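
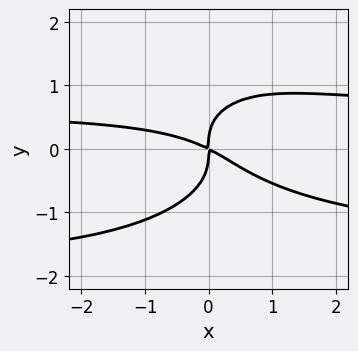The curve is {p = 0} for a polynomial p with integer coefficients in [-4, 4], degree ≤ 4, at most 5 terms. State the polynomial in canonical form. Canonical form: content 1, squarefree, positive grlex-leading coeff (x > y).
1. Degree: a generic line meets the curve in up to 4 points, so deg p = 4.
2. Reading off the gridlines: one y-axis crossing is at y = 0; it meets the x-axis at x = 0 (among the integer gridlines).
3. Together with the visible shape, these determine p as stated.

x^2*y^2 + 2*y^4 + x^2*y - x^2 - 2*x*y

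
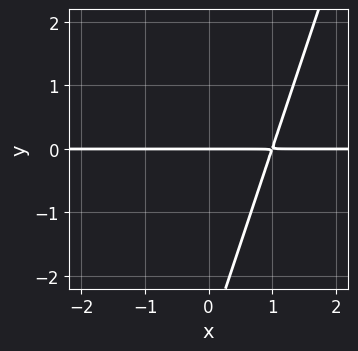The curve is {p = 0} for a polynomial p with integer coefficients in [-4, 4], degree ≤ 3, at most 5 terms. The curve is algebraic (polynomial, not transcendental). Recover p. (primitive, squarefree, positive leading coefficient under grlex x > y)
deg p = 2. A generic line meets the curve in up to 2 points.
Against the integer gridlines: the visible x-axis segment lies entirely on the curve; it crosses the y-axis at the gridline y = 0.
Putting this together gives p.

3*x*y - y^2 - 3*y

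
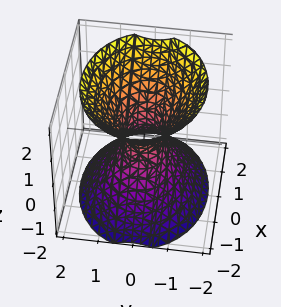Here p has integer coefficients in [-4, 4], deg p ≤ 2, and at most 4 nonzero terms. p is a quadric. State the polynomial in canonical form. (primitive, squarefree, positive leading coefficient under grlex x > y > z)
2*x^2 + 3*y^2 - 2*z^2 - 1

1. The degree is 2 — one connected sheet with a waist; a quadric.
2. Symmetries: it's symmetric under y → −y, forcing even powers of y; mirror symmetry x ↦ −x ⇒ only even powers of x; it's symmetric under z → −z, forcing even powers of z.
3. Observable constraints: no z-intercept at any integer in the box.
4. Solving for integer coefficients yields p as stated.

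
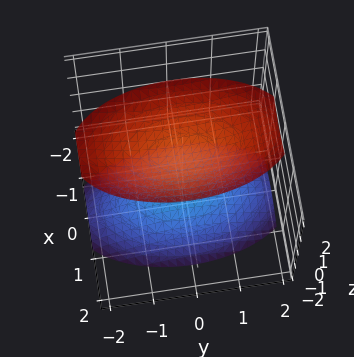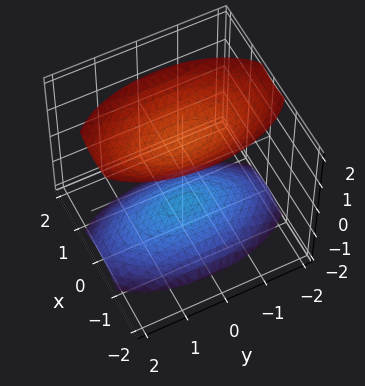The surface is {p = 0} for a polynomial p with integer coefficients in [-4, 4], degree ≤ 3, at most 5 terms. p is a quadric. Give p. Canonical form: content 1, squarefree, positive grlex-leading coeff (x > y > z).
First, there are 2 components. They look like related sheets of one shape, so recover p as a whole.
Next, the degree is 2 — two sheets facing apart; a quadric.
Then, symmetries: the y ↦ −y reflection is a symmetry, so y appears only in even powers; the z ↦ −z reflection is a symmetry, so z appears only in even powers; the x ↦ −x reflection is a symmetry, so x appears only in even powers.
Next, reading off the gridlines: no x-intercept at any integer in the box; it misses every integer gridline on the y-axis.
Finally, matching integer coefficients to the picture gives p.

3*x^2 + y^2 - 2*z^2 + 3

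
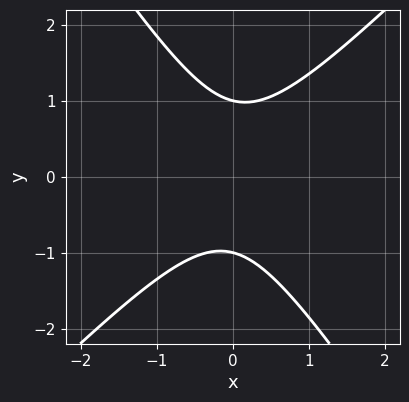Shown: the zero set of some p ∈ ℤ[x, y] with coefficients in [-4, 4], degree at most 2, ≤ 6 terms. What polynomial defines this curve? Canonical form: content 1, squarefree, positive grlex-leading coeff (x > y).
(a) Degree: the shape is more complex than any degree-1 curve, so deg p = 2.
(b) Checking where it meets the axes: the y-axis gridline crossings are at y ∈ {-1, 1}; the curve avoids every integer x-axis point in the box.
(c) Fitting integer coefficients to these (and the overall shape) gives p.

3*x^2 - x*y - 2*y^2 + 2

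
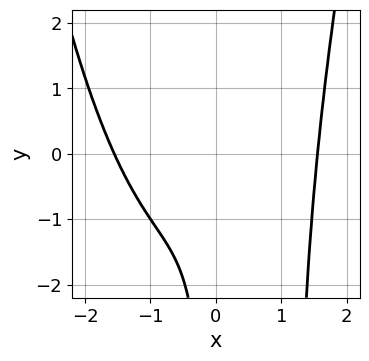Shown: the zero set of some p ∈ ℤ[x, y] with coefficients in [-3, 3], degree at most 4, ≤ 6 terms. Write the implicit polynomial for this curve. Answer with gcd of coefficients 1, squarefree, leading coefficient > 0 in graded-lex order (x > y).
x^4 - x^2*y - 2*x^2 + x*y - 1

(a) Degree: a generic line meets the curve in up to 4 points, so deg p = 4.
(b) From the visible intercepts: no y-intercept at any integer in the box.
(c) Fitting integer coefficients to these (and the overall shape) gives p.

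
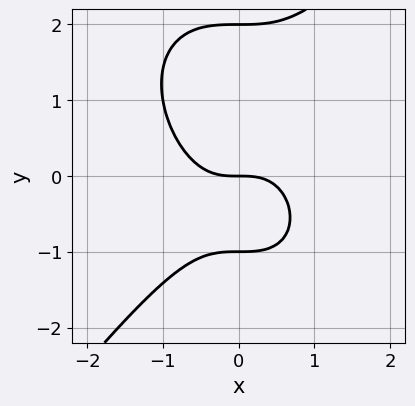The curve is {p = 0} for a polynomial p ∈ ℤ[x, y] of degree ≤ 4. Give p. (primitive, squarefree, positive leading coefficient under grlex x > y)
First, the degree is 3 — a generic line meets the curve in up to 3 points.
Next, observable constraints: the y-axis gridline crossings are at y ∈ {-1, 0, 2}; one x-axis crossing is at x = 0.
Finally, matching integer coefficients to the picture gives p.

2*x^3 - y^3 + y^2 + 2*y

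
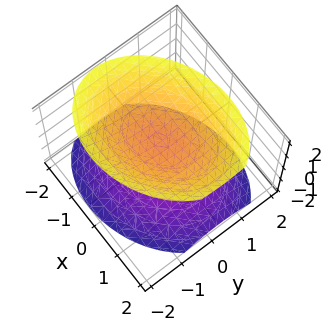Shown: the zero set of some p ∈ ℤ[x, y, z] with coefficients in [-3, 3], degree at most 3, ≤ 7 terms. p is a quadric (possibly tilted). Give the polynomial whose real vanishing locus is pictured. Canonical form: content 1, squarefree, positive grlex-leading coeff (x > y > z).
(a) I count 2 distinct pieces. Treating them together as one polynomial.
(b) deg p = 2. No degree-1 surface has this shape.
(c) From the axis intercepts and sections: no x-intercept at any integer in the box; among the integer gridlines, it crosses the z-axis at z ∈ {-1, 1}.
(d) Fitting integer coefficients to these (and the overall shape) gives p.

2*x^2 - x*y + 3*y^2 - 3*z^2 + 3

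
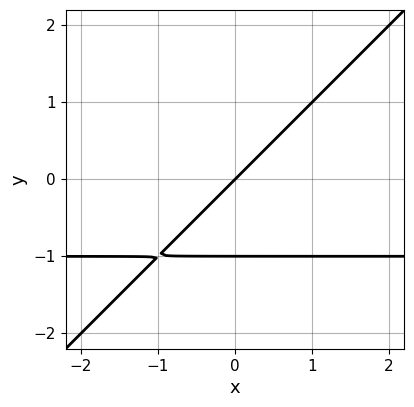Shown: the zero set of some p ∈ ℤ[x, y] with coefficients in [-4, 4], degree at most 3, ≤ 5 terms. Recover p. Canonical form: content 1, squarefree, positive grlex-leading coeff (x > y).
x*y - y^2 + x - y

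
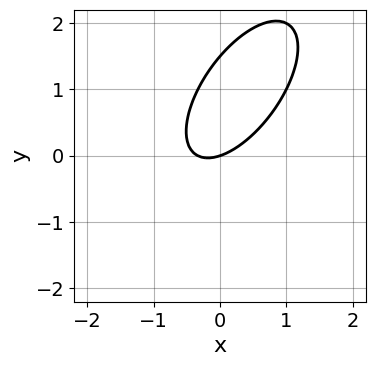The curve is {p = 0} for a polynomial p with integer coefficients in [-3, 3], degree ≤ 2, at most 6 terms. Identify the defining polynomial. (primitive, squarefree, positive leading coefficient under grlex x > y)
3*x^2 - 3*x*y + 2*y^2 + x - 3*y

First, degree: the shape is more complex than any degree-1 curve, so deg p = 2.
Then, from the axis intercepts and sections: it crosses the y-axis at the gridline y = 0; one x-axis crossing is at x = 0.
Finally, fitting integer coefficients to these (and the overall shape) gives p.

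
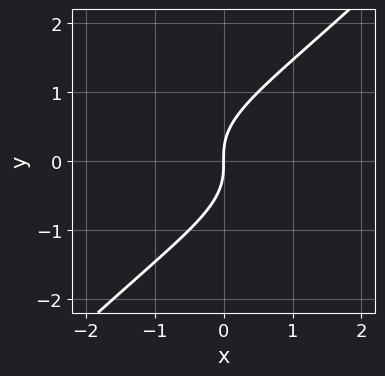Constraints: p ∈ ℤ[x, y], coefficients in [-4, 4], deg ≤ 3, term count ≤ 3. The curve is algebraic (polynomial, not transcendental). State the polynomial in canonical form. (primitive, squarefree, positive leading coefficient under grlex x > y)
x*y^2 - y^3 + x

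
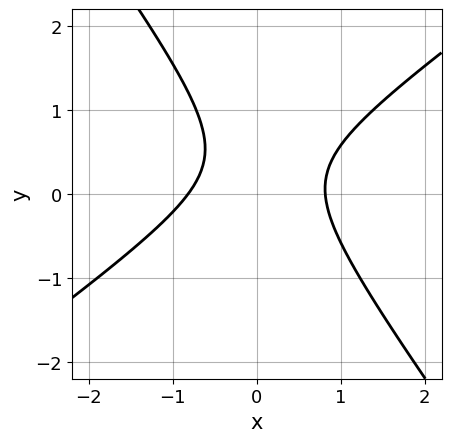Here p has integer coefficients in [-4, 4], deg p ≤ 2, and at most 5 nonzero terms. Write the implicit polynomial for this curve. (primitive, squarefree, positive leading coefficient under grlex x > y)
3*x^2 - 2*x*y - 3*y^2 + 2*y - 2

(a) The degree is 2 — no degree-1 curve has this shape.
(b) Observable constraints: it misses every integer gridline on the y-axis.
(c) Putting this together gives p.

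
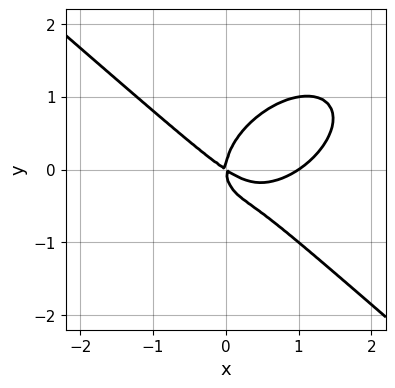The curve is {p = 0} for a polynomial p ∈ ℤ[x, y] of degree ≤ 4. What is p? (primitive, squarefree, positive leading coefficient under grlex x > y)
2*x^3 + 3*y^3 - 2*x^2 - 3*x*y

deg p = 3. The shape is more complex than any degree-2 curve.
Against the integer gridlines: among the integer gridlines, it crosses the x-axis at x ∈ {0, 1}; it crosses the y-axis at the gridline y = 0.
Fitting integer coefficients to these (and the overall shape) gives p.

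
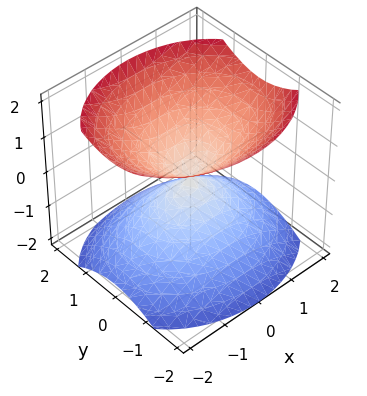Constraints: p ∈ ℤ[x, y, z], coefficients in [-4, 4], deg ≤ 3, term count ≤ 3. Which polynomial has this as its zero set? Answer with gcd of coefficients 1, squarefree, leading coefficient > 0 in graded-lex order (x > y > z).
(a) The picture has 2 separate pieces.
(b) The degree is 2 — two nappes meeting at a single point; a quadric.
(c) Symmetries: it's symmetric under z → −z, forcing even powers of z; it's symmetric under y → −y, forcing even powers of y; the x ↦ −x reflection is a symmetry, so x appears only in even powers.
(d) From the visible intercepts: one y-axis crossing is at y = 0; it meets the x-axis at x = 0 (among the integer gridlines).
(e) Putting this together gives p.

2*x^2 + 3*y^2 - 3*z^2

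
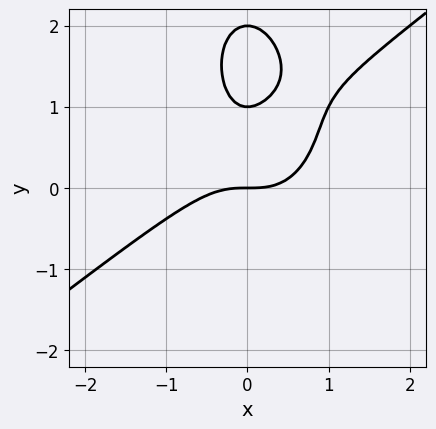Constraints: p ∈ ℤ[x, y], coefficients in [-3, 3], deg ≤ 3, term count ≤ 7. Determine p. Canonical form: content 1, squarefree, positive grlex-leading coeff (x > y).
(a) The degree is 3 — a generic line meets the curve in up to 3 points.
(b) Reading off the gridlines: among the integer gridlines, it crosses the y-axis at y ∈ {0, 1, 2}; one x-axis crossing is at x = 0.
(c) The integer polynomial consistent with all of this is the stated p.

2*x^3 - 2*x^2*y - y^3 + 3*y^2 - 2*y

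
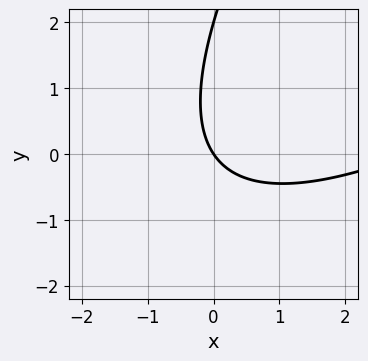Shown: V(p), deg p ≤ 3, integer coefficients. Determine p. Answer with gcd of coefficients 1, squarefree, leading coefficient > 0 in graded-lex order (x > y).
First, the degree is 2 — a generic line meets the curve in up to 2 points.
Then, checking where it meets the axes: it meets the x-axis at x = 0 (among the integer gridlines); the y-axis gridline crossings are at y ∈ {0, 2}.
Finally, solving for integer coefficients yields p as stated.

x^2 - 2*x*y + y^2 - 3*x - 2*y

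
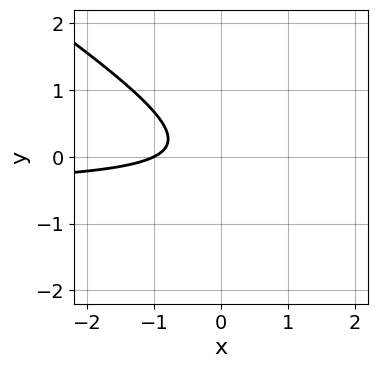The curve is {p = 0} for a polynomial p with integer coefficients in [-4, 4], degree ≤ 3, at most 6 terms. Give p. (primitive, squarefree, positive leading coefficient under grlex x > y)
2*x*y + 3*y^2 + x + 1

1. The degree is 2 — a generic line meets the curve in up to 2 points.
2. From the axis intercepts and sections: the curve avoids every integer y-axis point in the box; one x-axis crossing is at x = -1.
3. Fitting integer coefficients to these (and the overall shape) gives p.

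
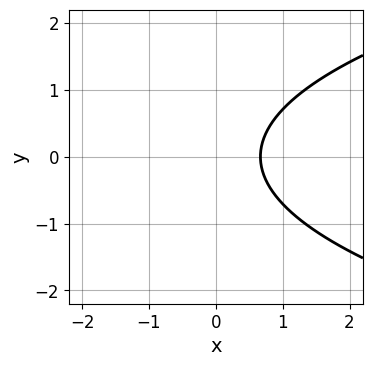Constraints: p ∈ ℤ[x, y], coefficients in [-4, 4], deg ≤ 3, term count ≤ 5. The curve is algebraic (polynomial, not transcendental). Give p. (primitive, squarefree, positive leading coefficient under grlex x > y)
2*y^2 - 3*x + 2

(a) Degree: the shape is more complex than any degree-1 curve, so deg p = 2.
(b) Symmetries: the y ↦ −y reflection is a symmetry, so y appears only in even powers.
(c) Reading off the gridlines: the curve avoids every integer y-axis point in the box.
(d) Together with the visible shape, these determine p as stated.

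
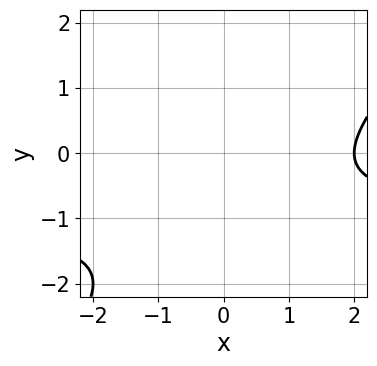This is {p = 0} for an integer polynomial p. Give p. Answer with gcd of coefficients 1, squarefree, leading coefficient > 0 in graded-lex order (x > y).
x*y - y^2 + x - 2*y - 2

First, degree: no degree-1 curve has this shape, so deg p = 2.
Next, against the integer gridlines: the curve avoids every integer y-axis point in the box; one x-axis crossing is at x = 2.
Finally, fitting integer coefficients to these (and the overall shape) gives p.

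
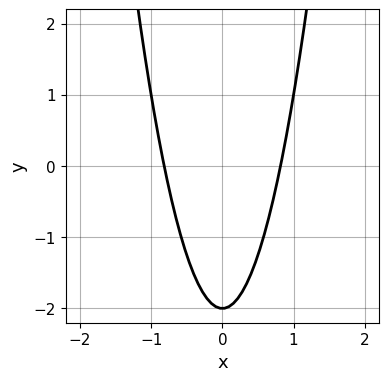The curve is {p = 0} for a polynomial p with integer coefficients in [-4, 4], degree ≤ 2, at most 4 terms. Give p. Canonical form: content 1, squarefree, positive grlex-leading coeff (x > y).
3*x^2 - y - 2

First, deg p = 2.
Then, symmetries: it's symmetric under x → −x, forcing even powers of x.
Then, against the integer gridlines: one y-axis crossing is at y = -2.
Finally, these observations pin down the coefficients.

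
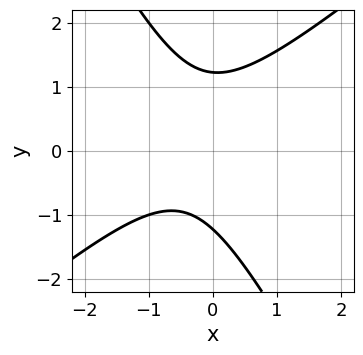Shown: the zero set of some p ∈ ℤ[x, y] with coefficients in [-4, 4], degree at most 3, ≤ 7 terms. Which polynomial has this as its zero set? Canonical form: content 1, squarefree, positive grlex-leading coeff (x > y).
1. Degree: no degree-1 curve has this shape, so deg p = 2.
2. Observable constraints: the curve avoids every integer x-axis point in the box.
3. The integer polynomial consistent with all of this is the stated p.

3*x^2 - 2*x*y - 2*y^2 + 2*x + 3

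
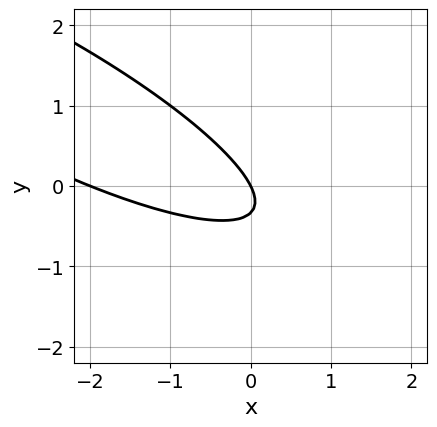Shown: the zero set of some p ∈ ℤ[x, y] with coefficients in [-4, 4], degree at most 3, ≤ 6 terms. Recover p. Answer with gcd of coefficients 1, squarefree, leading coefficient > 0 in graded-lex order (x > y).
(a) Degree: no degree-1 curve has this shape, so deg p = 2.
(b) Reading off the gridlines: it crosses the y-axis at the gridline y = 0; among the integer gridlines, it crosses the x-axis at x ∈ {-2, 0}.
(c) Putting this together gives p.

x^2 + 3*x*y + 3*y^2 + 2*x + y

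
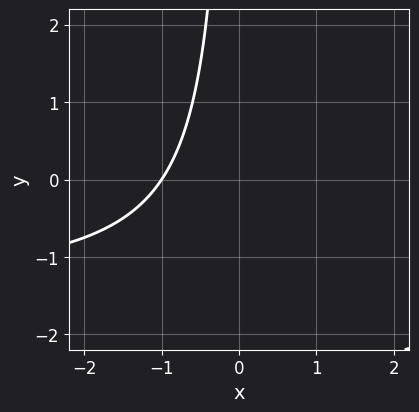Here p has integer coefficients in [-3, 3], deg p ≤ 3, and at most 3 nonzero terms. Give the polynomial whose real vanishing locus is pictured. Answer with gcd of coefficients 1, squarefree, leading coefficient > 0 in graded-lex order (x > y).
1. deg p = 2. No degree-1 curve has this shape.
2. Observable constraints: the curve avoids every integer y-axis point in the box; one x-axis crossing is at x = -1.
3. Assembling these constraints gives the stated polynomial.

2*x*y + 3*x + 3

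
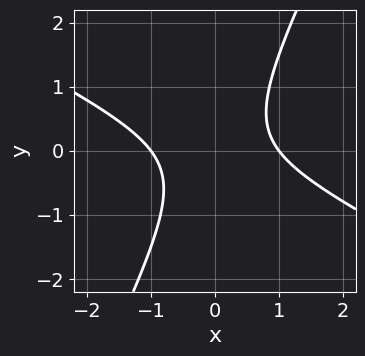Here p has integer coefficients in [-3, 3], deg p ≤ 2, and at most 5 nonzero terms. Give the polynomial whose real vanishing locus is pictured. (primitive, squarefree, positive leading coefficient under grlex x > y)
2*x^2 + 3*x*y - 2*y^2 - 2

1. The degree is 2 — the shape is more complex than any degree-1 curve.
2. Observable constraints: among the integer gridlines, it crosses the x-axis at x ∈ {-1, 1}; the curve avoids every integer y-axis point in the box.
3. These observations pin down the coefficients.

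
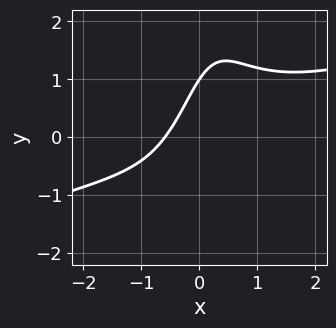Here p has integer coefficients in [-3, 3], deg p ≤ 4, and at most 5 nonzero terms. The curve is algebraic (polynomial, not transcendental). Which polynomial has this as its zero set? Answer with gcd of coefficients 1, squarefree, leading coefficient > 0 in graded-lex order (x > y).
x^3 - 3*x^2*y + 3*x - 2*y + 2

Degree: the shape is more complex than any degree-2 curve, so deg p = 3.
From the visible intercepts: it meets the y-axis at y = 1 (among the integer gridlines).
Fitting integer coefficients to these (and the overall shape) gives p.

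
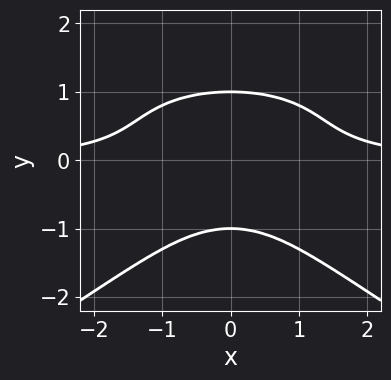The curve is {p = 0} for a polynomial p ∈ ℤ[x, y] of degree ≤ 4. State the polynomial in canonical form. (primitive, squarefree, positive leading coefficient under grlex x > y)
x^2*y^2 - 3*y^4 - 3*x^2*y + 3

(a) Degree: the shape is more complex than any degree-3 curve, so deg p = 4.
(b) Symmetries: it's symmetric under x → −x, forcing even powers of x.
(c) Observable constraints: the curve avoids every integer x-axis point in the box; among the integer gridlines, it crosses the y-axis at y ∈ {-1, 1}.
(d) These observations pin down the coefficients.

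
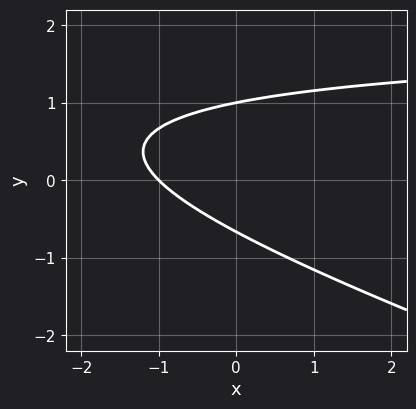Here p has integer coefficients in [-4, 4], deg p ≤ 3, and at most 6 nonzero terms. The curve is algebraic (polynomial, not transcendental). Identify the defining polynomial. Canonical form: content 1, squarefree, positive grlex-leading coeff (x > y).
1. deg p = 2. No degree-1 curve has this shape.
2. From the axis intercepts and sections: it crosses the y-axis at the gridline y = 1; it meets the x-axis at x = -1 (among the integer gridlines).
3. Fitting integer coefficients to these (and the overall shape) gives p.

x*y + 3*y^2 - 2*x - y - 2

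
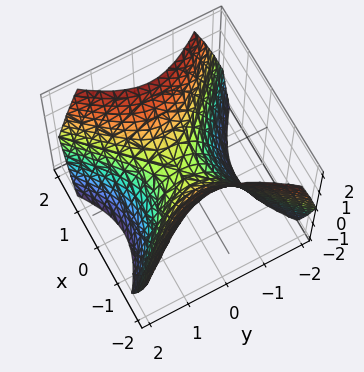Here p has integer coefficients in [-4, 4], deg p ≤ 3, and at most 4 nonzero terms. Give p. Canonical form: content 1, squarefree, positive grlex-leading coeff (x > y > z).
First, degree: a saddle surface; a quadric, so deg p = 2.
Then, symmetries: it's symmetric under y → −y, forcing even powers of y; mirror symmetry x ↦ −x ⇒ only even powers of x.
Then, observable constraints: it meets the z-axis at z = 0 (among the integer gridlines); it meets the y-axis at y = 0 (among the integer gridlines); one x-axis crossing is at x = 0.
Finally, putting this together gives p.

x^2 - y^2 - z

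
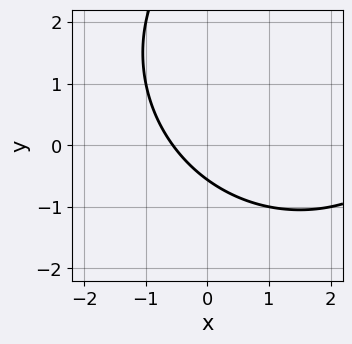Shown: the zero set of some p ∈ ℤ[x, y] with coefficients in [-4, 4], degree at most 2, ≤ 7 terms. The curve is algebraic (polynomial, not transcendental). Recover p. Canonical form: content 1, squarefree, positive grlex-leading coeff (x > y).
x^2 + y^2 - 3*x - 3*y - 2

1. deg p = 2. The shape is more complex than any degree-1 curve.
2. Solving for integer coefficients yields p as stated.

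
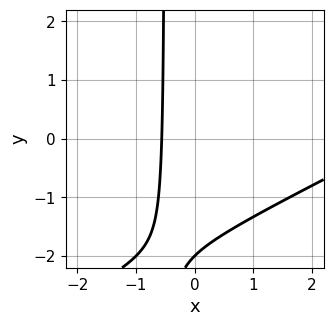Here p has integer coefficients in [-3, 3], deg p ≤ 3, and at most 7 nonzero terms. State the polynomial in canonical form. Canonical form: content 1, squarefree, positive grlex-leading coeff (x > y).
x^2 - 2*x*y - 3*x - y - 2

1. The degree is 2 — a generic line meets the curve in up to 2 points.
2. Reading off the gridlines: one y-axis crossing is at y = -2.
3. Together with the visible shape, these determine p as stated.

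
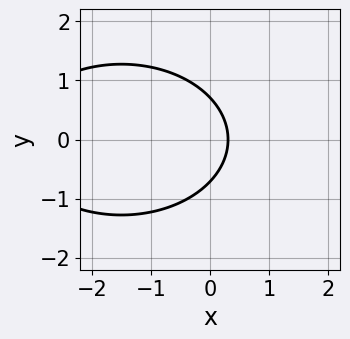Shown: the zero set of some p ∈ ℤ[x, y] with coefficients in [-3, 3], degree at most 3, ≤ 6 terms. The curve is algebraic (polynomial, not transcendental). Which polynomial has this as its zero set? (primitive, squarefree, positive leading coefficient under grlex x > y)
1. deg p = 2. The shape is more complex than any degree-1 curve.
2. Symmetries: it's symmetric under y → −y, forcing even powers of y.
3. The integer polynomial consistent with all of this is the stated p.

x^2 + 2*y^2 + 3*x - 1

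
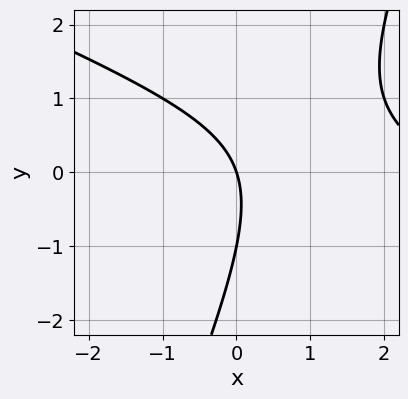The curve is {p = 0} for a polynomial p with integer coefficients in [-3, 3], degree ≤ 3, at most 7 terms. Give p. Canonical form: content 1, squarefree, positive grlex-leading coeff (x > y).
x^2 + 2*x*y - y^2 - 3*x - y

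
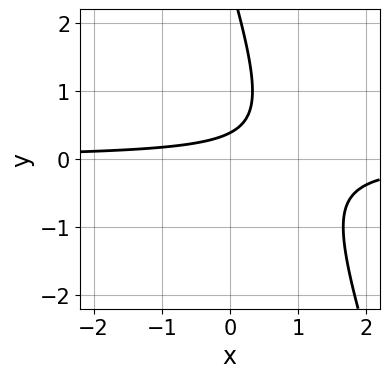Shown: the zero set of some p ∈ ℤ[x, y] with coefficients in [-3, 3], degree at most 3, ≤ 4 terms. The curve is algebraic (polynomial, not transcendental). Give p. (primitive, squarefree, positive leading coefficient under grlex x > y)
The degree is 2 — the shape is more complex than any degree-1 curve.
Reading off the gridlines: it misses every integer gridline on the x-axis.
These observations pin down the coefficients.

3*x*y + y^2 - 3*y + 1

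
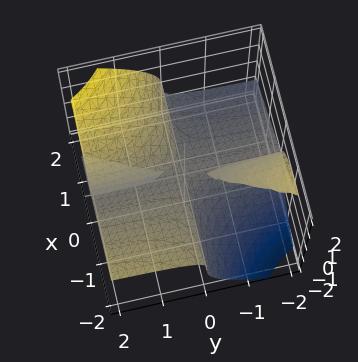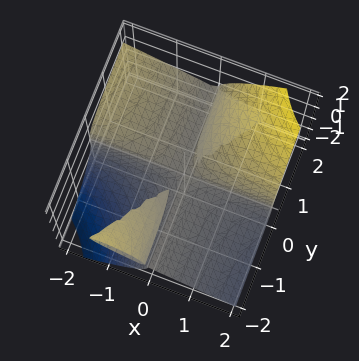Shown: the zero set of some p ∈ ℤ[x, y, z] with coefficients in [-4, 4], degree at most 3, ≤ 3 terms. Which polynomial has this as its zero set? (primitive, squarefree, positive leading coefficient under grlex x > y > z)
I count 3 distinct pieces.
deg p = 3.
From the visible intercepts: every point of the y-axis in the box is on the surface; it meets the z-axis at z = 0 (among the integer gridlines).
Matching integer coefficients to the picture gives p.

x^2*y + 2*x*y*z - 2*z^3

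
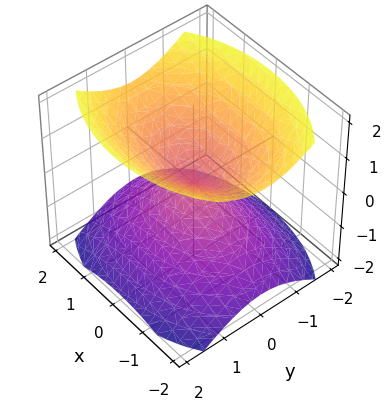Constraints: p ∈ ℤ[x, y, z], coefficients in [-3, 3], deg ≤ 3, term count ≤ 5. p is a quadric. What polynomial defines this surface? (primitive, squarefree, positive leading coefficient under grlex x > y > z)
x^2 + 2*y^2 - 2*z^2

1. The picture has 2 separate pieces. They look like related sheets of one shape, so recover p as a whole.
2. The degree is 2 — a double cone through the origin; a quadric.
3. Symmetries: it's symmetric under z → −z, forcing even powers of z; the x ↦ −x reflection is a symmetry, so x appears only in even powers; it's symmetric under y → −y, forcing even powers of y.
4. Observable constraints: it crosses the y-axis at the gridline y = 0; one z-axis crossing is at z = 0; one x-axis crossing is at x = 0.
5. The integer polynomial consistent with all of this is the stated p.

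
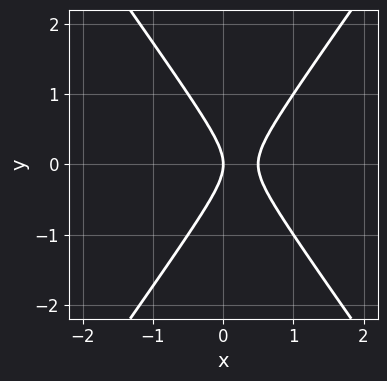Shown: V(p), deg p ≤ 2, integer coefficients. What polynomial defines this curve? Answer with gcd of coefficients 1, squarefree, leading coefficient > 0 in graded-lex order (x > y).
2*x^2 - y^2 - x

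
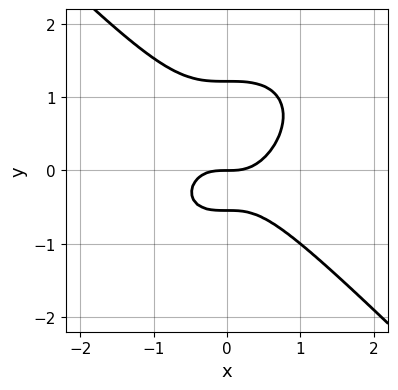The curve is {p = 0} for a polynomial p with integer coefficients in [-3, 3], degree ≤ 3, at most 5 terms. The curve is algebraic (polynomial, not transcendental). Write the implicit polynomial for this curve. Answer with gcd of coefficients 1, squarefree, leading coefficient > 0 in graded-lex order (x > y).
(a) Degree: no degree-2 curve has this shape, so deg p = 3.
(b) From the visible intercepts: it crosses the x-axis at the gridline x = 0; it crosses the y-axis at the gridline y = 0.
(c) Fitting integer coefficients to these (and the overall shape) gives p.

3*x^3 + 3*y^3 - 2*y^2 - 2*y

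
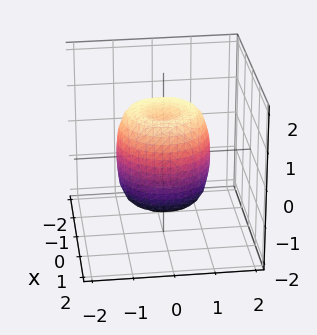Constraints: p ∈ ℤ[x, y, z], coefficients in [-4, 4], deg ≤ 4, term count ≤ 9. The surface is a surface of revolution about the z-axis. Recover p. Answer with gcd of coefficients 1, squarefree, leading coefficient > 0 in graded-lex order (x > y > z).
2*x^4 + 4*x^2*y^2 + 2*y^4 - 2*x^2 - 2*y^2 + z^2 - 1

First, the degree is 4 — a generic line meets the surface in up to 4 points.
Then, symmetry: the z-axis is an axis of rotation, so x and y enter only as x² + y².
Next, from the axis intercepts and sections: a circular section at z = 1 has radius exactly 1; among the integer gridlines, it crosses the z-axis at z ∈ {-1, 1}.
Finally, fitting integer coefficients to these (and the overall shape) gives p.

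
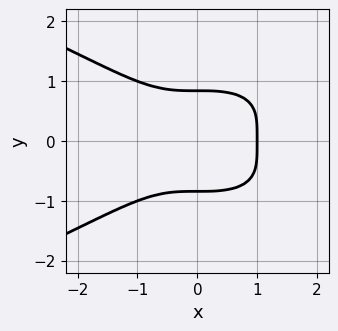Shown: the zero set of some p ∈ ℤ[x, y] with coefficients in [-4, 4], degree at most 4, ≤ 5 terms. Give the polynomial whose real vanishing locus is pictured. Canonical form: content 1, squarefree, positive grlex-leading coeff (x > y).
(a) deg p = 4. The shape is more complex than any degree-3 curve.
(b) Symmetries: mirror symmetry y ↦ −y ⇒ only even powers of y.
(c) Reading off the gridlines: it meets the x-axis at x = 1 (among the integer gridlines).
(d) Matching integer coefficients to the picture gives p.

2*y^4 + x^3 - 1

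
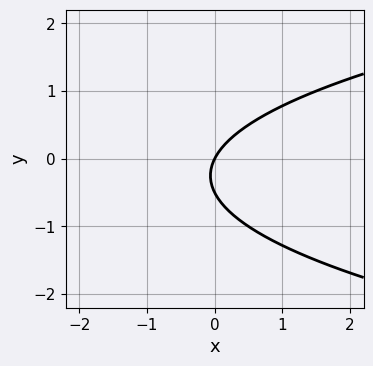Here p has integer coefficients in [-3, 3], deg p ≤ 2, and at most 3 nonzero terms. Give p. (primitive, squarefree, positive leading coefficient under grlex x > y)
2*y^2 - 2*x + y

(a) The degree is 2 — the shape is more complex than any degree-1 curve.
(b) Against the integer gridlines: one x-axis crossing is at x = 0; it meets the y-axis at y = 0 (among the integer gridlines).
(c) Putting this together gives p.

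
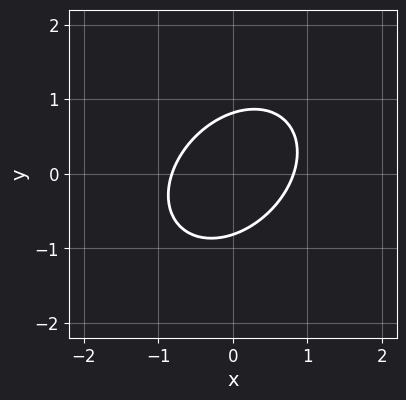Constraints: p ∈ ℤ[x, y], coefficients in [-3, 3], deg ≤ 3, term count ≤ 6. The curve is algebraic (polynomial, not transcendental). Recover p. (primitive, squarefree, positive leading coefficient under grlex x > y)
3*x^2 - 2*x*y + 3*y^2 - 2

(a) The degree is 2 — no degree-1 curve has this shape.
(b) The integer polynomial consistent with all of this is the stated p.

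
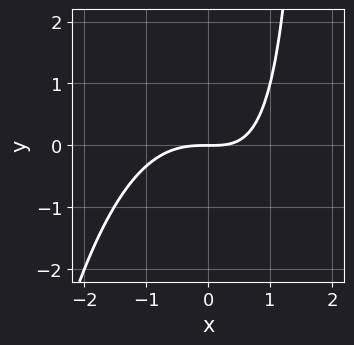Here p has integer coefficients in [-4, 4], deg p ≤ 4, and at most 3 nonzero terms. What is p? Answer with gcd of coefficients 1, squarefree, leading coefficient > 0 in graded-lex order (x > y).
1. Degree: the shape is more complex than any degree-2 curve, so deg p = 3.
2. Reading off the gridlines: one y-axis crossing is at y = 0; one x-axis crossing is at x = 0.
3. Fitting integer coefficients to these (and the overall shape) gives p.

x^3 + x*y - 2*y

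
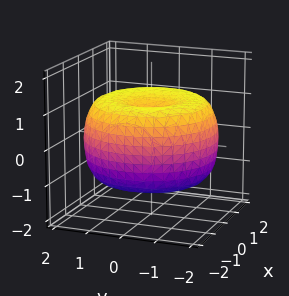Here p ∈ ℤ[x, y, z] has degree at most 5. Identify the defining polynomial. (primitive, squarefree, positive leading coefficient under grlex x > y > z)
1. deg p = 4.
2. By symmetry, every cross-section ⟂ z is a circle, so x, y appear only via x² + y².
3. From the axis intercepts and sections: a circular section at z = 0 has radius between 1 and 2.
4. These observations pin down the coefficients.

x^4 + 2*x^2*y^2 + y^4 - 3*x^2 - 3*y^2 + 3*z^2 - 2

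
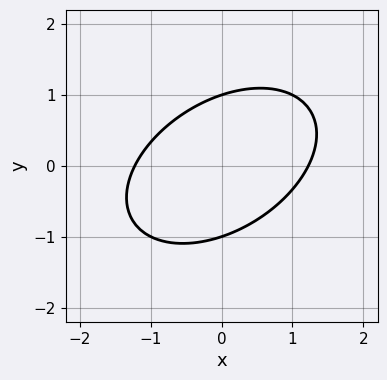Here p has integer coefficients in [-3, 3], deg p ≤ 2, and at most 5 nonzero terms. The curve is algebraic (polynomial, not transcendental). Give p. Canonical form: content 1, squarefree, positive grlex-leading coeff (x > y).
The degree is 2 — the shape is more complex than any degree-1 curve.
Against the integer gridlines: among the integer gridlines, it crosses the y-axis at y ∈ {-1, 1}.
Assembling these constraints gives the stated polynomial.

2*x^2 - 2*x*y + 3*y^2 - 3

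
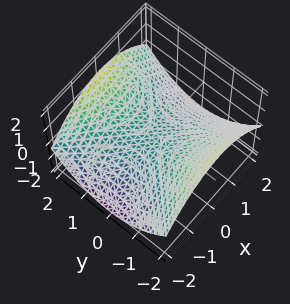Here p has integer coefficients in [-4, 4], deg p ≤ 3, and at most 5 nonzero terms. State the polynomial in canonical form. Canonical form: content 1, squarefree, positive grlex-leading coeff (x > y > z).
x^2 - y^2 + 3*z

The degree is 2 — a hyperbolic paraboloid; a quadric.
Symmetries: mirror symmetry x ↦ −x ⇒ only even powers of x; the y ↦ −y reflection is a symmetry, so y appears only in even powers.
Against the integer gridlines: one z-axis crossing is at z = 0; it meets the x-axis at x = 0 (among the integer gridlines); one y-axis crossing is at y = 0.
Putting this together gives p.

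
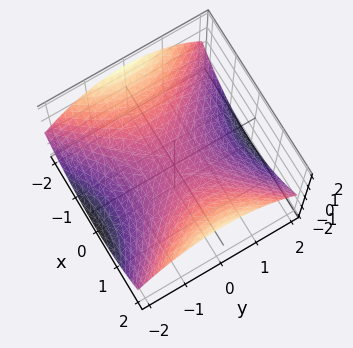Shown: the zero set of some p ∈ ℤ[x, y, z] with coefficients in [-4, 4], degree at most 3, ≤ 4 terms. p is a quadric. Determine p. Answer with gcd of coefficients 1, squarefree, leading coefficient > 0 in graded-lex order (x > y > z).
1. deg p = 2.
2. Symmetries: it's symmetric under x → −x, forcing even powers of x; the y ↦ −y reflection is a symmetry, so y appears only in even powers.
3. Against the integer gridlines: one x-axis crossing is at x = 0; it meets the z-axis at z = 0 (among the integer gridlines).
4. These observations pin down the coefficients.

x^2 - y^2 - 3*z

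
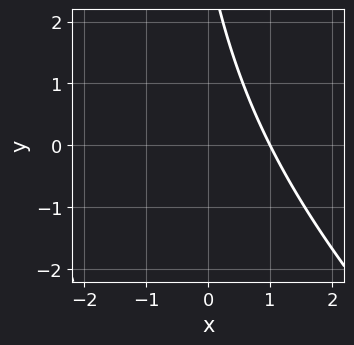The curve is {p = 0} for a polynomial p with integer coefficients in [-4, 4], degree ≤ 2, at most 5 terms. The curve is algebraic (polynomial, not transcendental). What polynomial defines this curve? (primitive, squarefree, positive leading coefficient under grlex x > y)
x^2 + x*y + 2*x + y - 3

deg p = 2. No degree-1 curve has this shape.
Reading off the gridlines: the curve avoids every integer y-axis point in the box; one x-axis crossing is at x = 1.
Solving for integer coefficients yields p as stated.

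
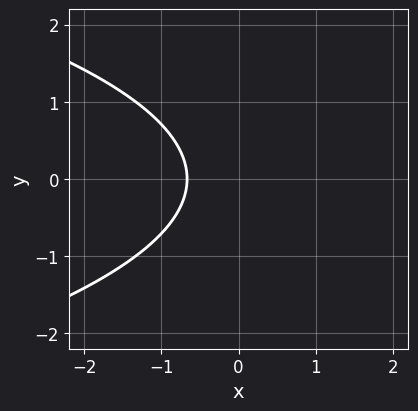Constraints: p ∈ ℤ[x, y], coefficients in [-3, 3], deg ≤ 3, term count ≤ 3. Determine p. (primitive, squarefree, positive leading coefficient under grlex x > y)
deg p = 2.
Symmetries: it's symmetric under y → −y, forcing even powers of y.
Reading off the gridlines: the curve avoids every integer y-axis point in the box.
These observations pin down the coefficients.

2*y^2 + 3*x + 2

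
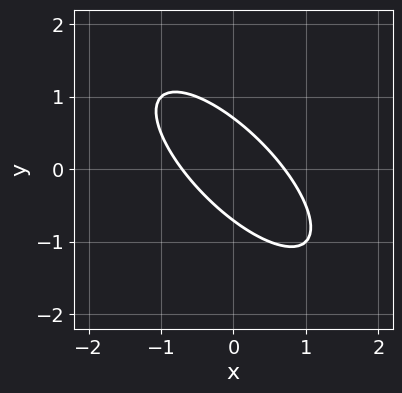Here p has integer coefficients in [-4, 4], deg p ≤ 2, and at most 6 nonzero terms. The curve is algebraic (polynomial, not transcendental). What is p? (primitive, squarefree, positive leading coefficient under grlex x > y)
1. Degree: a generic line meets the curve in up to 2 points, so deg p = 2.
2. Matching integer coefficients to the picture gives p.

2*x^2 + 3*x*y + 2*y^2 - 1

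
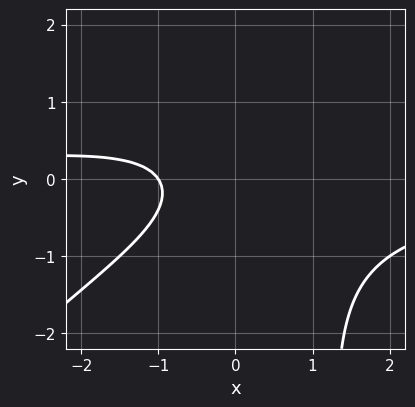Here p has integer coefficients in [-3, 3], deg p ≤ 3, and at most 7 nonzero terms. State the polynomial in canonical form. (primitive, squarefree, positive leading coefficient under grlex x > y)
2*x^2*y - 2*x*y^2 + 3*y^2 + 3*x + 3

(a) The degree is 3 — no degree-2 curve has this shape.
(b) Against the integer gridlines: no y-intercept at any integer in the box; it meets the x-axis at x = -1 (among the integer gridlines).
(c) Putting this together gives p.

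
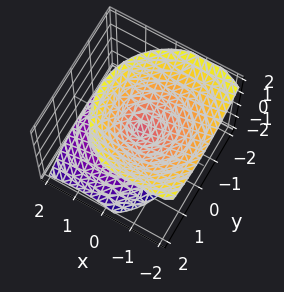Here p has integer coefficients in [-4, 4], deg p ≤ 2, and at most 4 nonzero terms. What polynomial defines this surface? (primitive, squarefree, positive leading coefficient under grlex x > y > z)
x^2 + x*z + y^2 - z^2

First, I count 2 distinct pieces. Treating them together as one polynomial.
Then, the degree is 2 — the shape is more complex than any degree-1 surface.
Then, checking where it meets the axes: one x-axis crossing is at x = 0; one z-axis crossing is at z = 0.
Finally, putting this together gives p.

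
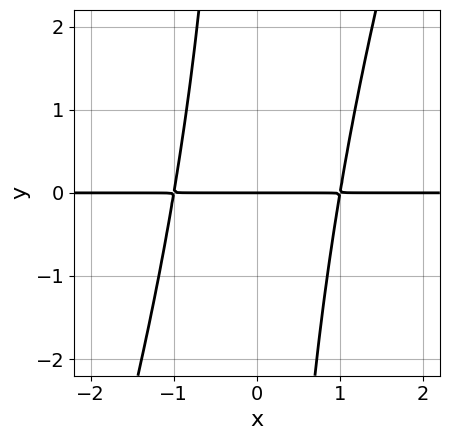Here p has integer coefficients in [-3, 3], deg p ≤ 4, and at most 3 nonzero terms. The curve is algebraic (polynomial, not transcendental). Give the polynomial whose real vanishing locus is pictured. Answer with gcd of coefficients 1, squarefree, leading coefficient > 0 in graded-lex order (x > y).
3*x^2*y - x*y^2 - 3*y

(a) Degree: the shape is more complex than any degree-2 curve, so deg p = 3.
(b) Reading off the gridlines: the visible x-axis segment lies entirely on the curve; it crosses the y-axis at the gridline y = 0.
(c) The integer polynomial consistent with all of this is the stated p.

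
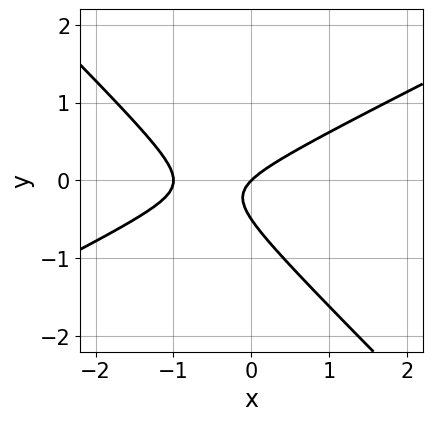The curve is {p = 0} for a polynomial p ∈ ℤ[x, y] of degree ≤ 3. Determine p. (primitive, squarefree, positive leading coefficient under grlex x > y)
x^2 - x*y - 2*y^2 + x - y

First, deg p = 2. The shape is more complex than any degree-1 curve.
Next, against the integer gridlines: among the integer gridlines, it crosses the x-axis at x ∈ {-1, 0}; one y-axis crossing is at y = 0.
Finally, the integer polynomial consistent with all of this is the stated p.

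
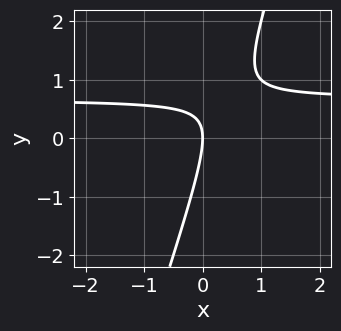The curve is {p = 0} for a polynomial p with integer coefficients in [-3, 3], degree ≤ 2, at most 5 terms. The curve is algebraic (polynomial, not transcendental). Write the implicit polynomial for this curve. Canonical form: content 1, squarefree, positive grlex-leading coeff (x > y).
3*x*y - y^2 - 2*x

(a) deg p = 2. No degree-1 curve has this shape.
(b) Observable constraints: one y-axis crossing is at y = 0; one x-axis crossing is at x = 0.
(c) Putting this together gives p.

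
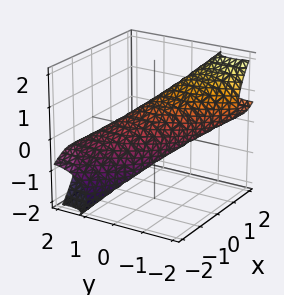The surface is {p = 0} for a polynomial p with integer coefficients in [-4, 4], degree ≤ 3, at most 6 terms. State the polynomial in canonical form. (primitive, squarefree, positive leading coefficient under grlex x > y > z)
First, the degree is 2 — a generic line meets the surface in up to 2 points.
Next, from the axis intercepts and sections: the y-axis gridline crossings are at y ∈ {-1, 1}.
Finally, assembling these constraints gives the stated polynomial.

2*x^2 + 2*x*y - 3*x*z + y^2 + 2*z^2 - 1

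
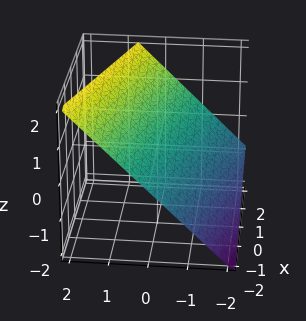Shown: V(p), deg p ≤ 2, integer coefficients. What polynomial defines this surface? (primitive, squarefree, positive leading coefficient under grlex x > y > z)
x + 3*y - 3*z + 2

The degree is 1 — the surface is flat (a plane).
From the visible intercepts: it crosses the x-axis at the gridline x = -2.
The integer polynomial consistent with all of this is the stated p.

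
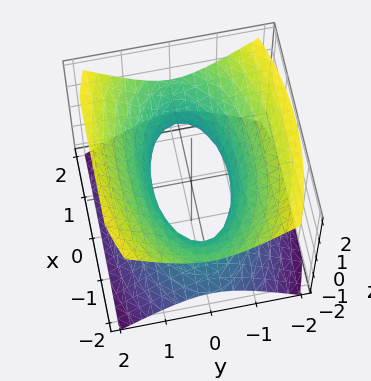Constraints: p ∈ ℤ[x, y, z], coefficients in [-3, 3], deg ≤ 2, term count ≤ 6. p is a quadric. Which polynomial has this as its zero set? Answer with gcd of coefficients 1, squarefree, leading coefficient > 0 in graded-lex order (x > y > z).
x^2 + 3*y^2 - 3*z^2 - 2

First, the degree is 2 — an hourglass — one-sheet hyperboloid; a quadric.
Next, symmetries: mirror symmetry y ↦ −y ⇒ only even powers of y; the x ↦ −x reflection is a symmetry, so x appears only in even powers; it's symmetric under z → −z, forcing even powers of z.
Next, from the axis intercepts and sections: it misses every integer gridline on the z-axis.
Finally, together with the visible shape, these determine p as stated.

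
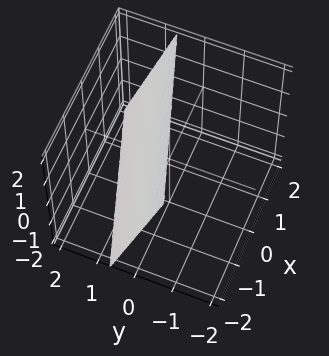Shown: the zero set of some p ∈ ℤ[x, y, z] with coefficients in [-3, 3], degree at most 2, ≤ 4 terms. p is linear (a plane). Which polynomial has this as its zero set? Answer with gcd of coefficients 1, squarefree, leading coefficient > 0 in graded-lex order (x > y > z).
x - 3*y - z + 2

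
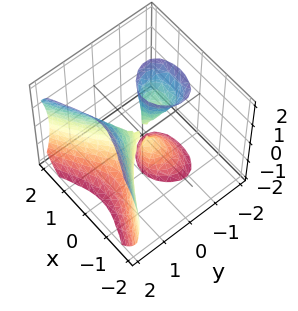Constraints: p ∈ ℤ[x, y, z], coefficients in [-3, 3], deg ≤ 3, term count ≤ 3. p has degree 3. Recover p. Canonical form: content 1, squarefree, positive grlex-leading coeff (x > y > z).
First, the picture has 3 separate pieces. Treating them together as one polynomial.
Then, the degree is 3 — no degree-2 surface has this shape.
Next, against the integer gridlines: every point of the z-axis in the box is on the surface; one x-axis crossing is at x = 0; it meets the y-axis at y = 0 (among the integer gridlines).
Finally, the integer polynomial consistent with all of this is the stated p.

2*y^3 - y*z^2 - 3*x^2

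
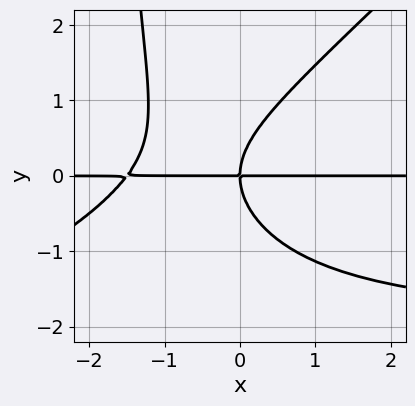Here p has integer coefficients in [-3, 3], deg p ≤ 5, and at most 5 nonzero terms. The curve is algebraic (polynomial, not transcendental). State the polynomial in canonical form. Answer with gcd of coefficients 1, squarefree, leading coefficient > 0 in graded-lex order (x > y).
x^2*y^2 - x*y^3 + 2*x^2*y - 2*y^3 + 3*x*y

(a) The degree is 4 — a generic line meets the curve in up to 4 points.
(b) Checking where it meets the axes: it meets the y-axis at y = 0 (among the integer gridlines); every point of the x-axis in the box is on the curve.
(c) Together with the visible shape, these determine p as stated.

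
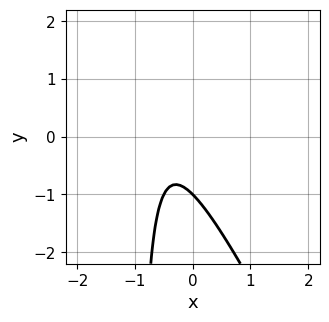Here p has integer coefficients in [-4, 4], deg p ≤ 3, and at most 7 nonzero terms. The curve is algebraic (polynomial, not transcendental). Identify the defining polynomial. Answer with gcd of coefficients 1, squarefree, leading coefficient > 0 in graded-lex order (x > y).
2*x^2 + x*y + 2*x + y + 1

First, deg p = 2. No degree-1 curve has this shape.
Then, from the visible intercepts: no x-intercept at any integer in the box; it meets the y-axis at y = -1 (among the integer gridlines).
Finally, fitting integer coefficients to these (and the overall shape) gives p.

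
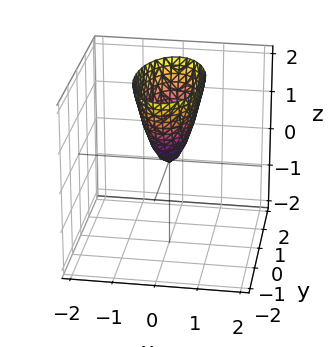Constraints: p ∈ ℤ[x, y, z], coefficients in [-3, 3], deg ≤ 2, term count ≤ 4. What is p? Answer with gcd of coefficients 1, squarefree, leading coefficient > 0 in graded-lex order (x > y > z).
Degree: a paraboloid; a quadric, so deg p = 2.
Symmetries: it's symmetric under y → −y, forcing even powers of y; it's symmetric under x → −x, forcing even powers of x.
From the axis intercepts and sections: one x-axis crossing is at x = 0; it meets the y-axis at y = 0 (among the integer gridlines); one z-axis crossing is at z = 0.
Putting this together gives p.

3*x^2 + y^2 - z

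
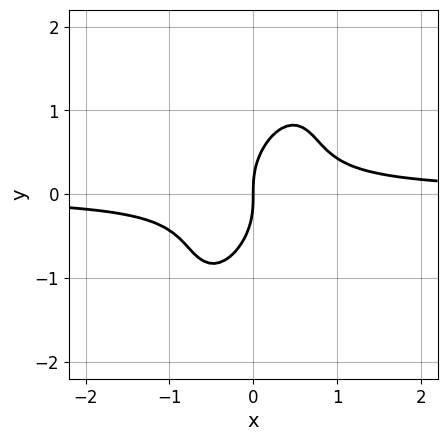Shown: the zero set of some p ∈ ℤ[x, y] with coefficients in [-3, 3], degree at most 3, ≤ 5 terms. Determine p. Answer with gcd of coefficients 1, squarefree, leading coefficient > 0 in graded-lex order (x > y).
3*x^2*y - 2*x*y^2 + y^3 - x

Degree: a generic line meets the curve in up to 3 points, so deg p = 3.
From the axis intercepts and sections: it meets the x-axis at x = 0 (among the integer gridlines); it meets the y-axis at y = 0 (among the integer gridlines).
Putting this together gives p.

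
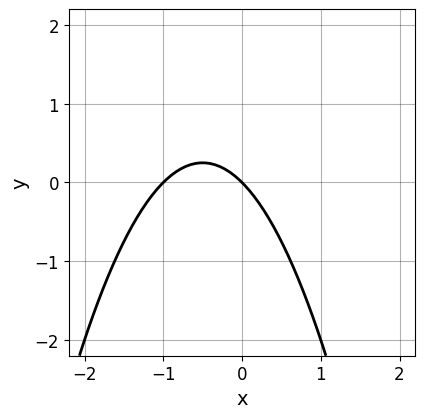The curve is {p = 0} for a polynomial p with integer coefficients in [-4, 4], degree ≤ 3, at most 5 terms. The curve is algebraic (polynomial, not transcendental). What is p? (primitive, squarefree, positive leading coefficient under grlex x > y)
Degree: a generic line meets the curve in up to 2 points, so deg p = 2.
Observable constraints: the x-axis gridline crossings are at x ∈ {-1, 0}; one y-axis crossing is at y = 0.
The integer polynomial consistent with all of this is the stated p.

x^2 + x + y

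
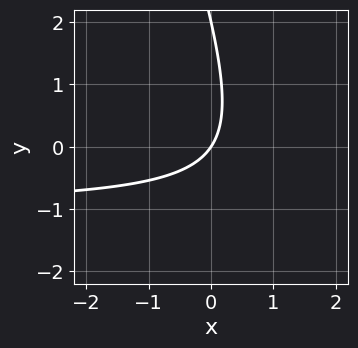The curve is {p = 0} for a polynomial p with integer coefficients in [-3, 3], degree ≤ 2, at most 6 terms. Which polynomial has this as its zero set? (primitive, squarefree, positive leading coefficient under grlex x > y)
3*x*y + y^2 + 3*x - 2*y

(a) Degree: a generic line meets the curve in up to 2 points, so deg p = 2.
(b) From the axis intercepts and sections: the y-axis gridline crossings are at y ∈ {0, 2}; one x-axis crossing is at x = 0.
(c) Fitting integer coefficients to these (and the overall shape) gives p.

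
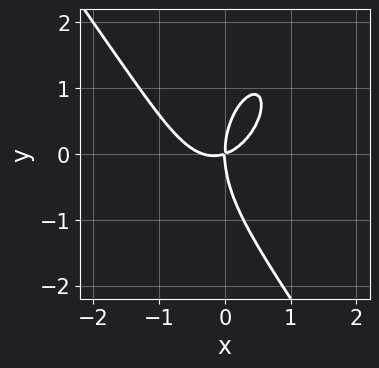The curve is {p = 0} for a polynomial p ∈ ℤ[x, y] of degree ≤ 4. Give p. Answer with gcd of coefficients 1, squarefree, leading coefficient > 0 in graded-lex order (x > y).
(a) Degree: a generic line meets the curve in up to 3 points, so deg p = 3.
(b) From the visible intercepts: it crosses the x-axis at the gridline x = 0; it meets the y-axis at y = 0 (among the integer gridlines).
(c) Solving for integer coefficients yields p as stated.

3*x^3 + y^3 + x^2 - 3*x*y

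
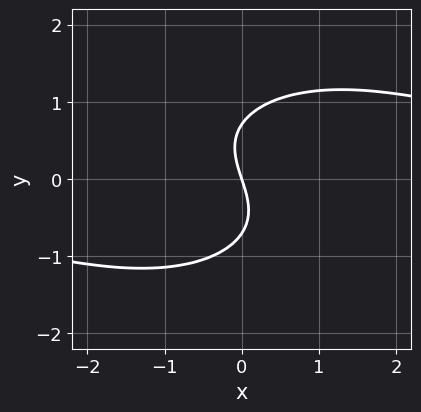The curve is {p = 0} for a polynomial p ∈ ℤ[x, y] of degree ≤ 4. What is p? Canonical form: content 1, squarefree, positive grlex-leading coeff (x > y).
x^2*y + 2*y^3 - 3*x - y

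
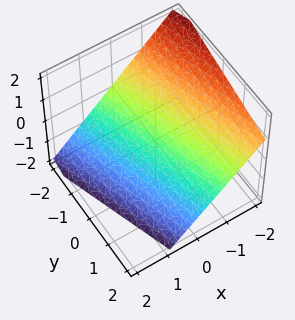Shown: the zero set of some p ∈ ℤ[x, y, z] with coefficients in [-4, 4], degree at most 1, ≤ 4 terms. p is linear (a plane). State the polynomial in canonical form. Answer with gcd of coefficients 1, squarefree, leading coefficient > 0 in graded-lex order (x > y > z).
3*x + y + 3*z + 2

First, deg p = 1.
Then, from the visible intercepts: it crosses the y-axis at the gridline y = -2.
Finally, the integer polynomial consistent with all of this is the stated p.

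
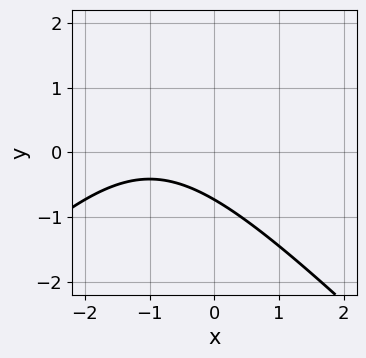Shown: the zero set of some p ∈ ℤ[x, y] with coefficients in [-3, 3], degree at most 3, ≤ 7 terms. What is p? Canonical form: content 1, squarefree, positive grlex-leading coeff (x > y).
x^2 - y^2 + 2*x + 2*y + 2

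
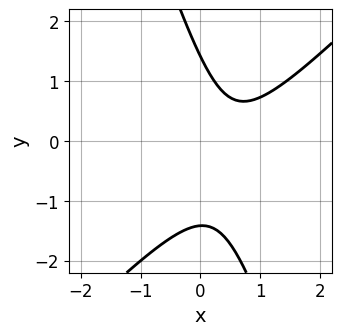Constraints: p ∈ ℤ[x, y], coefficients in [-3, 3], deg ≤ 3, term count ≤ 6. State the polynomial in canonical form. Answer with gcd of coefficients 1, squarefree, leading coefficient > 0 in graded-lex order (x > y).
First, the degree is 2 — the shape is more complex than any degree-1 curve.
Next, observable constraints: the curve avoids every integer x-axis point in the box.
Finally, fitting integer coefficients to these (and the overall shape) gives p.

3*x^2 - 2*x*y - y^2 - 3*x + 2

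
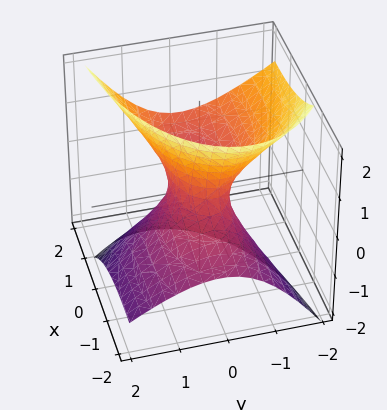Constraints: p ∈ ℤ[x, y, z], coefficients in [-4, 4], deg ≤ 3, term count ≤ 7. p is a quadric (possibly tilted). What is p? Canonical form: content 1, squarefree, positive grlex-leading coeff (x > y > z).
x^2 - 3*x*z + 3*y^2 + 2*y*z - 2*z^2 - 1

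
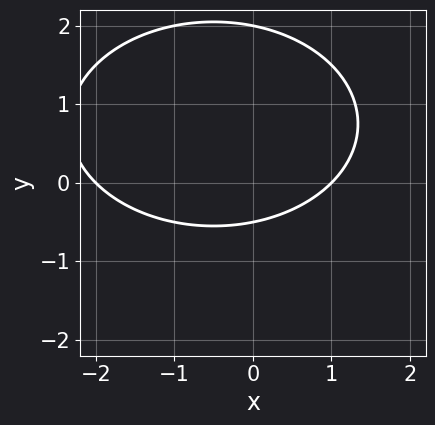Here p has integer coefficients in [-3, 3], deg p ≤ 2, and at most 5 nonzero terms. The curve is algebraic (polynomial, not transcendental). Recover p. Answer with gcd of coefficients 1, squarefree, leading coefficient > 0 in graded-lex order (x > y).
Degree: the shape is more complex than any degree-1 curve, so deg p = 2.
Against the integer gridlines: it crosses the y-axis at the gridline y = 2; the x-axis gridline crossings are at x ∈ {-2, 1}.
Fitting integer coefficients to these (and the overall shape) gives p.

x^2 + 2*y^2 + x - 3*y - 2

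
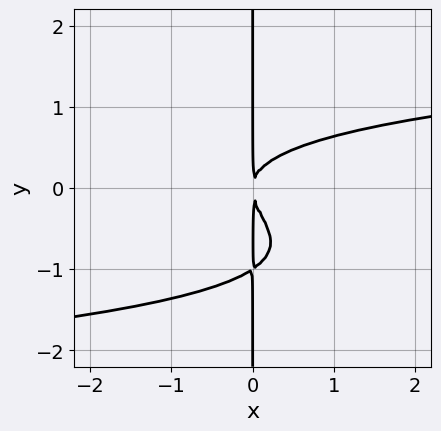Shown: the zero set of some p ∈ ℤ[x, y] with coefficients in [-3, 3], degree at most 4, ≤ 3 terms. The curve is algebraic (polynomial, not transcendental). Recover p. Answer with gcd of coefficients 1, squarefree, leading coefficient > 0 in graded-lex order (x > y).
3*x*y^3 + 3*x*y^2 - 2*x^2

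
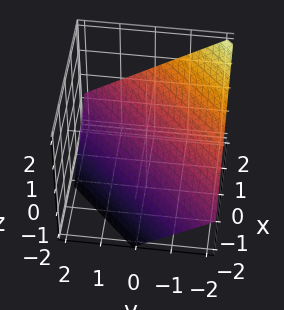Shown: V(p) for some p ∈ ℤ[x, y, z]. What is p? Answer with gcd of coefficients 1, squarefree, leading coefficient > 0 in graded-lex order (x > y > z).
The degree is 1 — every cross-section is a straight line — this is a plane.
From the visible intercepts: it crosses the y-axis at the gridline y = -1; it meets the x-axis at x = 1 (among the integer gridlines).
Together with the visible shape, these determine p as stated.

2*x - 2*y - 3*z - 2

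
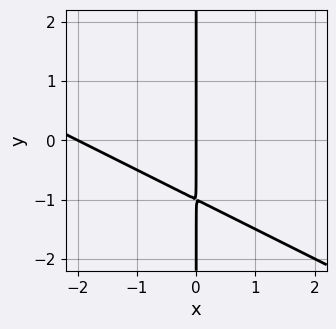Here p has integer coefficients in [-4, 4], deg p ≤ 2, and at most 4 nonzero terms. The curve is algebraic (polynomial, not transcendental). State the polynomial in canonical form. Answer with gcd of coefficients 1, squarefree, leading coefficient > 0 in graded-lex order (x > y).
First, deg p = 2. A generic line meets the curve in up to 2 points.
Then, from the visible intercepts: every point of the y-axis in the box is on the curve; the x-axis gridline crossings are at x ∈ {-2, 0}.
Finally, together with the visible shape, these determine p as stated.

x^2 + 2*x*y + 2*x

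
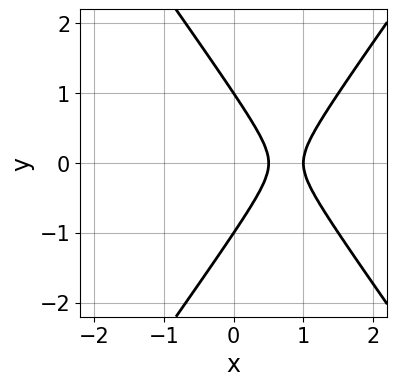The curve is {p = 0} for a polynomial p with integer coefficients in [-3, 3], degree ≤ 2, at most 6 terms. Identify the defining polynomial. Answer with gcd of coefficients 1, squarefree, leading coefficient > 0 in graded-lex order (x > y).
2*x^2 - y^2 - 3*x + 1

The degree is 2 — no degree-1 curve has this shape.
Symmetries: mirror symmetry y ↦ −y ⇒ only even powers of y.
From the axis intercepts and sections: the y-axis gridline crossings are at y ∈ {-1, 1}; one x-axis crossing is at x = 1.
Assembling these constraints gives the stated polynomial.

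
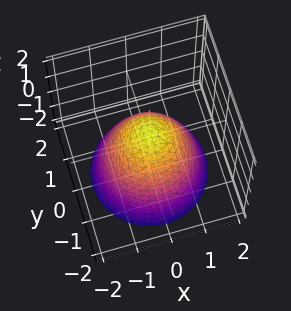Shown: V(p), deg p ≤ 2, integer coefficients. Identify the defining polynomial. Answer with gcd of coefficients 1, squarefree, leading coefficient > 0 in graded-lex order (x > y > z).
(a) The degree is 2 — no degree-1 surface has this shape.
(b) Symmetry: every cross-section ⟂ z is a circle, so x, y appear only via x² + y².
(c) Observable constraints: a circular section at z = 0 has radius between 0 and 1.
(d) The integer polynomial consistent with all of this is the stated p.

3*x^2 + 3*y^2 + 3*z - 2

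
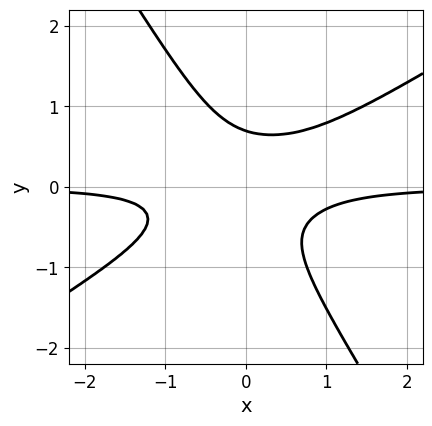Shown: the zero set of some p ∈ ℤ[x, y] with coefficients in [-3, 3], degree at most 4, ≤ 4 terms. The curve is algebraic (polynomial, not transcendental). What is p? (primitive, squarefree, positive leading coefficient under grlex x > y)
(a) deg p = 3. A generic line meets the curve in up to 3 points.
(b) Observable constraints: the curve avoids every integer x-axis point in the box.
(c) These observations pin down the coefficients.

3*x^2*y - 3*x*y^2 - 3*y^3 + 1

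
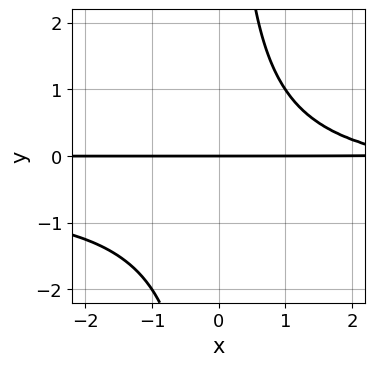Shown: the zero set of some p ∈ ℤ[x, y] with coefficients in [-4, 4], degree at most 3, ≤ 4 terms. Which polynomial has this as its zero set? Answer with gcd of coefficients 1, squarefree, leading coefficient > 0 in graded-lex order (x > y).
2*x*y^2 + x*y - 3*y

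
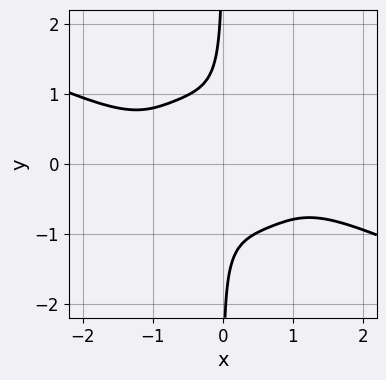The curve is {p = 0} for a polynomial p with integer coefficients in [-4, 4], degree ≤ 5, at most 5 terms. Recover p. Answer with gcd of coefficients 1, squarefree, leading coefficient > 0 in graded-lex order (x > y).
1. deg p = 4. A generic line meets the curve in up to 4 points.
2. Reading off the gridlines: the curve avoids every integer y-axis point in the box; it misses every integer gridline on the x-axis.
3. These observations pin down the coefficients.

x^4 + 3*x^3*y + 3*x^2*y^2 + 3*x*y^3 + 1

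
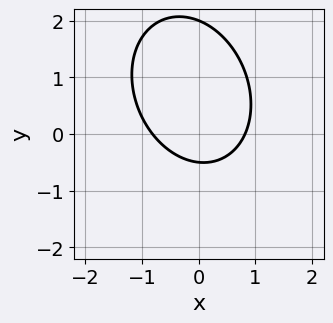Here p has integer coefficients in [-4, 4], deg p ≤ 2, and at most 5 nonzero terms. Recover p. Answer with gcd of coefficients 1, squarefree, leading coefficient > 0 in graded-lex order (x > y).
3*x^2 + x*y + 2*y^2 - 3*y - 2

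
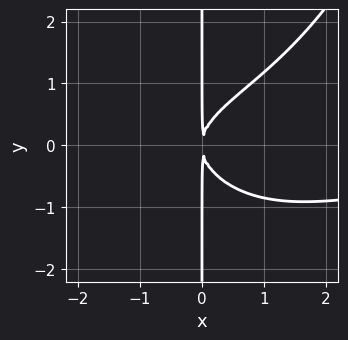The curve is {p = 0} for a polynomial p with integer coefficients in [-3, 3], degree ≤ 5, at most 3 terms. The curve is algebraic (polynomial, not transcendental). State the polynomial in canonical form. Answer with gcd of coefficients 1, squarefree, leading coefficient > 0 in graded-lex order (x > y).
x^3*y - 3*x*y^2 + 3*x^2

1. deg p = 4. No degree-3 curve has this shape.
2. From the axis intercepts and sections: every point of the y-axis in the box is on the curve.
3. Fitting integer coefficients to these (and the overall shape) gives p.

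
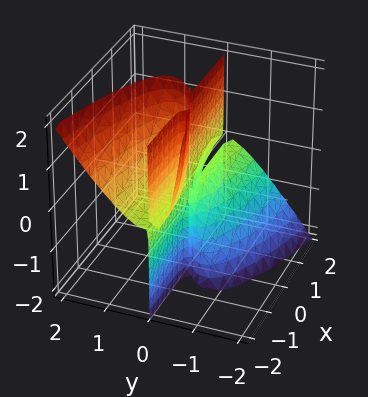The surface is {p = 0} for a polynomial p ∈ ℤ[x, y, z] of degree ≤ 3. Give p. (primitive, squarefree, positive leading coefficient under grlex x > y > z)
x*y*z + 3*y^3 - 2*y^2*z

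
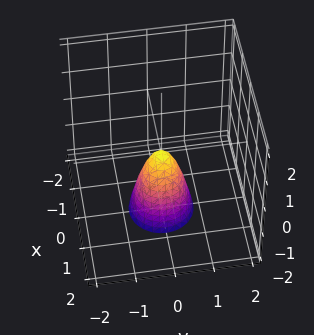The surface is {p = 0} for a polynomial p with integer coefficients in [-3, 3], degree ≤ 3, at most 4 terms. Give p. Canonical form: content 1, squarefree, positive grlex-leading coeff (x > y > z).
1. Degree: a paraboloid; a quadric, so deg p = 2.
2. Symmetry: the z-axis is an axis of rotation, so x and y enter only as x² + y².
3. Against the integer gridlines: it meets the y-axis at y = 0 (among the integer gridlines); it crosses the z-axis at the gridline z = 0; it crosses the x-axis at the gridline x = 0; a circular section at z = -1 has radius between 0 and 1.
4. Fitting integer coefficients to these (and the overall shape) gives p.

3*x^2 + 3*y^2 + z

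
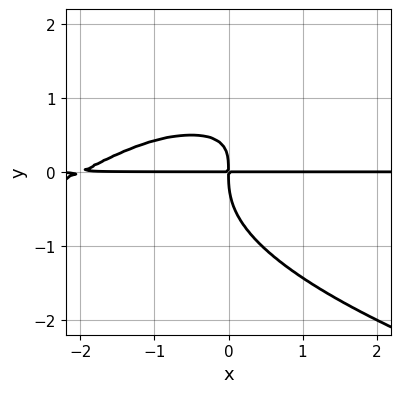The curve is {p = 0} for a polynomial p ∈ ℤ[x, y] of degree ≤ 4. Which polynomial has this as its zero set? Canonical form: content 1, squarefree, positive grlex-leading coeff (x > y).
1. Degree: a generic line meets the curve in up to 4 points, so deg p = 4.
2. From the visible intercepts: every point of the x-axis in the box is on the curve.
3. These observations pin down the coefficients.

2*y^4 + x^2*y - 2*x*y^2 + 2*x*y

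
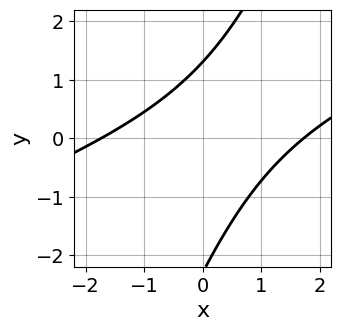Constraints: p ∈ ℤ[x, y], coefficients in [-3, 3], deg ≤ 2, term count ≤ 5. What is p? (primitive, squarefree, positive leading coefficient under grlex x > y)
(a) The degree is 2 — no degree-1 curve has this shape.
(b) The integer polynomial consistent with all of this is the stated p.

x^2 - 3*x*y + y^2 + y - 3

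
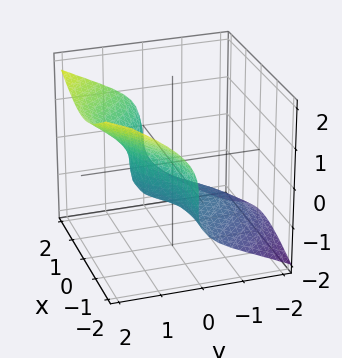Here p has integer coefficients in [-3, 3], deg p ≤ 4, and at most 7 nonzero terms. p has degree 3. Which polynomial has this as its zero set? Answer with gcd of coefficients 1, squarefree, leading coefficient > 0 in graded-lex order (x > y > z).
2*x^2*y - x*y*z + y^3 - 3*z^3 - 1

First, deg p = 3. A generic line meets the surface in up to 3 points.
Then, observable constraints: it crosses the y-axis at the gridline y = 1; it misses every integer gridline on the x-axis.
Finally, the integer polynomial consistent with all of this is the stated p.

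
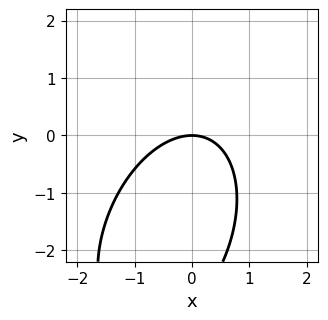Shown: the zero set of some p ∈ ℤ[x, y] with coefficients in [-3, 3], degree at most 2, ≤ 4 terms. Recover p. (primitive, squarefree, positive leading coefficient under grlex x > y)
Degree: the shape is more complex than any degree-1 curve, so deg p = 2.
Against the integer gridlines: one x-axis crossing is at x = 0; it crosses the y-axis at the gridline y = 0.
These observations pin down the coefficients.

2*x^2 - x*y + y^2 + 3*y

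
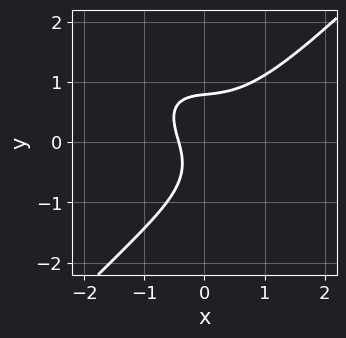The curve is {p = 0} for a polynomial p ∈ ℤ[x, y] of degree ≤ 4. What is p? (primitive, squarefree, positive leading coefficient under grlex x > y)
The degree is 3 — the shape is more complex than any degree-2 curve.
Putting this together gives p.

2*x^3 - 2*y^3 - 2*x*y + 2*x + 1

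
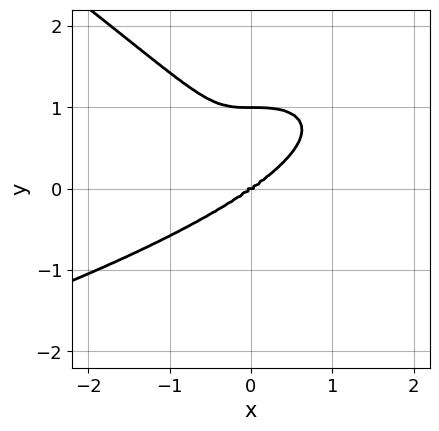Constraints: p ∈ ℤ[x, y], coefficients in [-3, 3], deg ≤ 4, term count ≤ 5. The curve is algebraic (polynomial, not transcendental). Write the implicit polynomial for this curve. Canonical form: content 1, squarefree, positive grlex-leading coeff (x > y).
2*x*y^3 + 3*y^4 + 2*x^3 - 2*x*y^2 - 3*y^3

The degree is 4 — a generic line meets the curve in up to 4 points.
From the visible intercepts: the y-axis gridline crossings are at y ∈ {0, 1}; it crosses the x-axis at the gridline x = 0.
Fitting integer coefficients to these (and the overall shape) gives p.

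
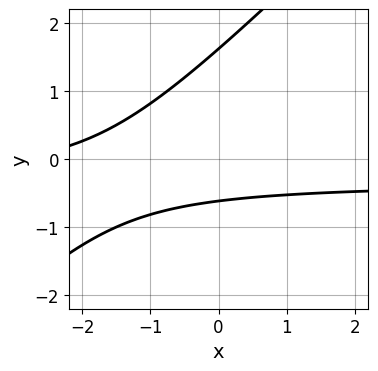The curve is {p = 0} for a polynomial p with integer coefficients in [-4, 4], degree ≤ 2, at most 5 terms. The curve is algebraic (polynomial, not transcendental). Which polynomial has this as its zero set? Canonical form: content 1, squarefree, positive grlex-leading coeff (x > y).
deg p = 2. No degree-1 curve has this shape.
From the visible intercepts: it misses every integer gridline on the x-axis.
These observations pin down the coefficients.

3*x*y - 3*y^2 + x + 3*y + 3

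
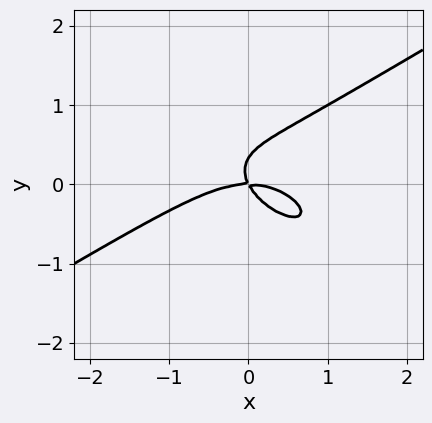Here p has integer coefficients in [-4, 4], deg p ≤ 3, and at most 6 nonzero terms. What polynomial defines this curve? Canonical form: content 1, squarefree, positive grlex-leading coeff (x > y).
x^3 - x*y^2 - 3*y^3 + 2*x*y + y^2

1. deg p = 3.
2. From the visible intercepts: it meets the y-axis at y = 0 (among the integer gridlines); one x-axis crossing is at x = 0.
3. Matching integer coefficients to the picture gives p.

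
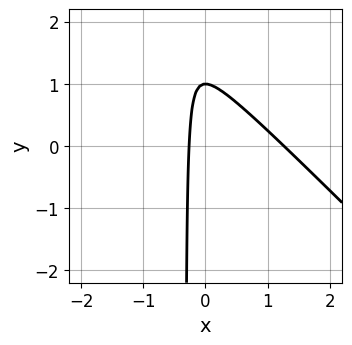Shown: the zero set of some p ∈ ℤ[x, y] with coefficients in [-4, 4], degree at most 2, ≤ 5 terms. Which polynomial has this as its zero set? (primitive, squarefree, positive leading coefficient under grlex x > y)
First, the degree is 2 — the shape is more complex than any degree-1 curve.
Next, from the visible intercepts: it meets the y-axis at y = 1 (among the integer gridlines).
Finally, together with the visible shape, these determine p as stated.

3*x^2 + 3*x*y - 3*x + y - 1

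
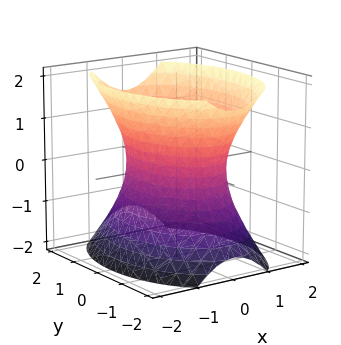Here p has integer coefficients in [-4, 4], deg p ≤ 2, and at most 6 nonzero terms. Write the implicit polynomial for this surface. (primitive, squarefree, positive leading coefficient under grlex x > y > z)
2*x^2 + y^2 - z^2 - 2

First, the degree is 2 — an hourglass — one-sheet hyperboloid; a quadric.
Then, symmetries: it's symmetric under y → −y, forcing even powers of y; it's symmetric under z → −z, forcing even powers of z; mirror symmetry x ↦ −x ⇒ only even powers of x.
Then, from the axis intercepts and sections: the x-axis gridline crossings are at x ∈ {-1, 1}; it misses every integer gridline on the z-axis.
Finally, solving for integer coefficients yields p as stated.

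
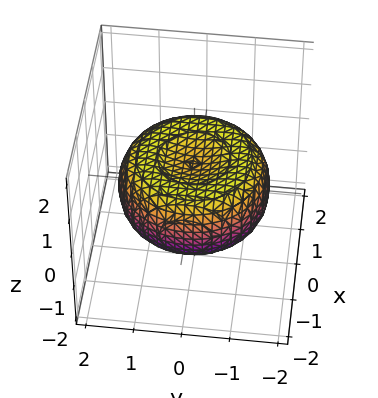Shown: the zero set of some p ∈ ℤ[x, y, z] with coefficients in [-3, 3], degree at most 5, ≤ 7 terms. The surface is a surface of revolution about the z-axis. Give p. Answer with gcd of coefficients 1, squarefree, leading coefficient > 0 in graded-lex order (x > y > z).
1. deg p = 4. No degree-3 surface has this shape.
2. Symmetries: every cross-section ⟂ z is a circle, so x, y appear only via x² + y².
3. Against the integer gridlines: a circular section at z = 0 has radius between 1 and 2.
4. Matching integer coefficients to the picture gives p.

x^4 + 2*x^2*y^2 + y^4 - 2*x^2 - 2*y^2 + 3*z^2 - 1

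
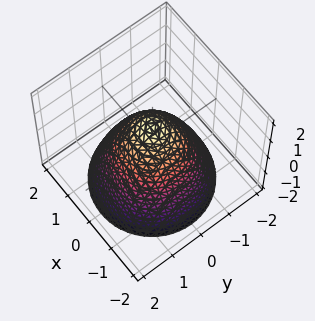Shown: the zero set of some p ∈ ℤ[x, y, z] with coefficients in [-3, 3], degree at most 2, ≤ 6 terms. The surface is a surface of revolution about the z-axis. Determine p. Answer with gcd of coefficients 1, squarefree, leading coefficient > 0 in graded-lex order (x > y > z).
First, deg p = 2. A generic line meets the surface in up to 2 points.
Next, symmetry: the z-axis is an axis of rotation, so x and y enter only as x² + y².
Then, against the integer gridlines: among the integer gridlines, it crosses the x-axis at x ∈ {-1, 1}; a circular section at z = -2 has radius between 1 and 2.
Finally, solving for integer coefficients yields p as stated. Check: (0, 0, 1) on the z-axis lies on the surface, and p(0, 0, 1) = 0. ✓

x^2 + y^2 + z - 1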